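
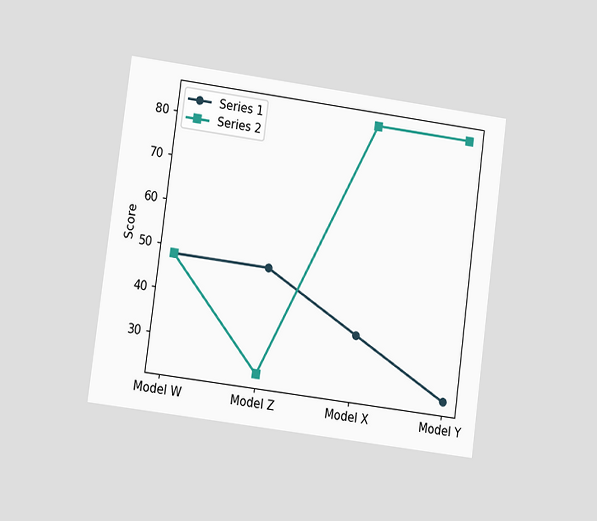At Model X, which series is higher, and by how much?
Series 2, by 48

The chart is tilted about 7° clockwise and viewed at a slight angle. At Model X, Series 2 sits above the other line by 48.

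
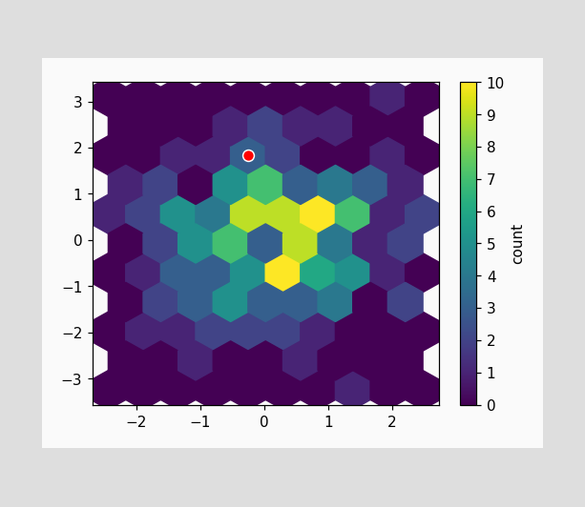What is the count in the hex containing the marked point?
3

The marked hex reads 3 on the colorbar.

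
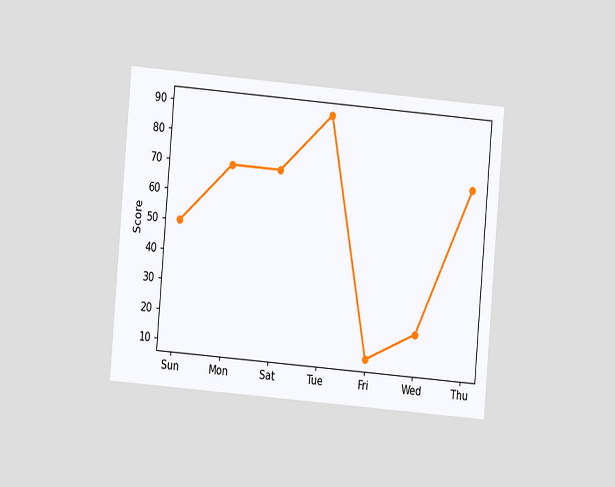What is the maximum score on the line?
The chart is tilted about 5° clockwise and viewed at a slight angle. The highest point is at Tue, and reading across to the y-axis gives 90.

90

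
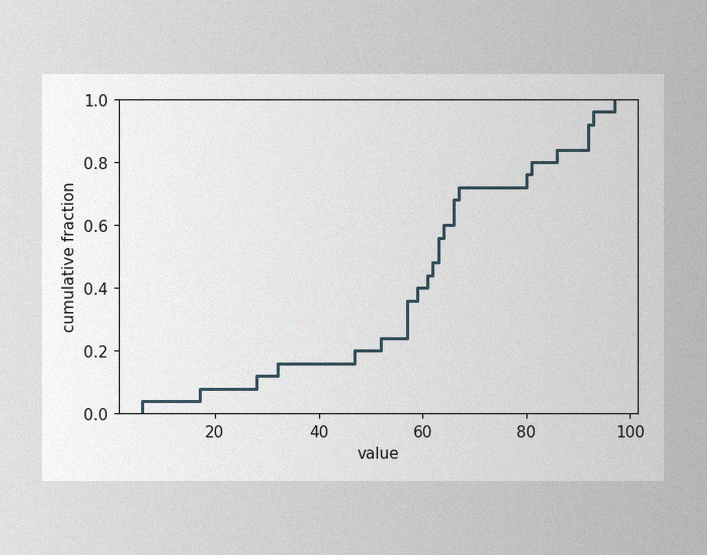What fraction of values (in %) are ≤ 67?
72%

The image has some photo noise and uneven lighting. At x=67 the ECDF step is at 72%.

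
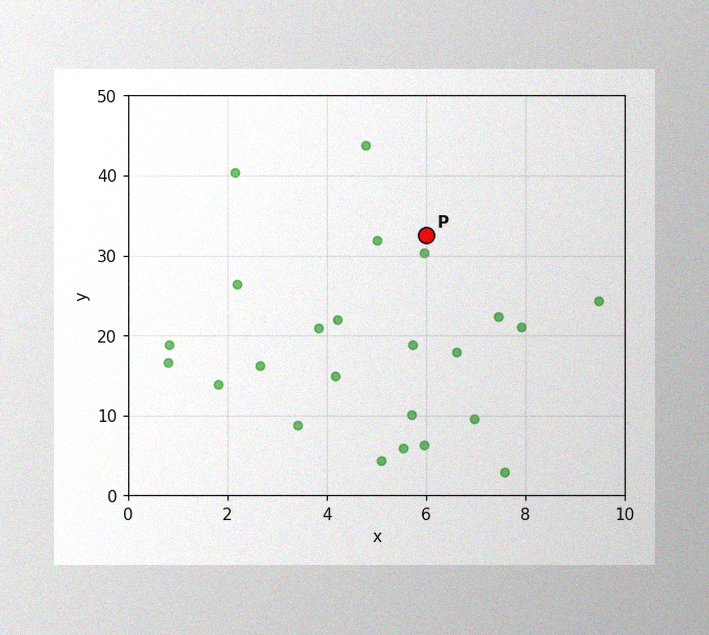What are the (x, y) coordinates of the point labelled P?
(6, 32.5)

The image has some photo noise and uneven lighting. Following the gridlines from P to each axis, P sits at (6, 32.5).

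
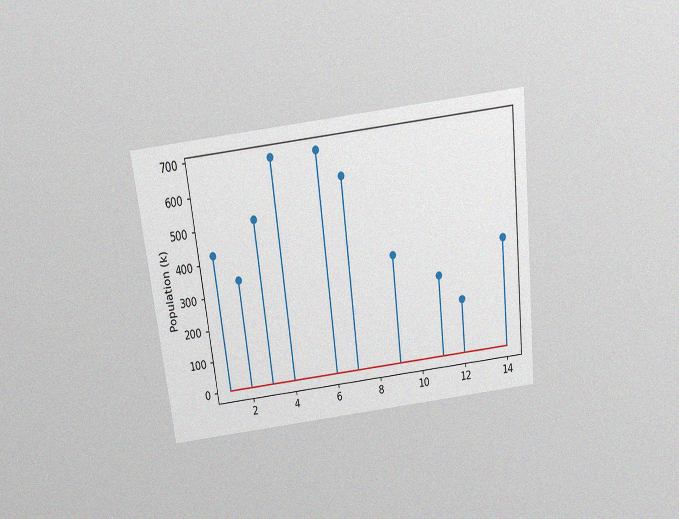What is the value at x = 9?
The chart is tilted about 7° counter-clockwise and viewed slightly from above, with some photo noise. The stem at x=9 reaches 340k.

340k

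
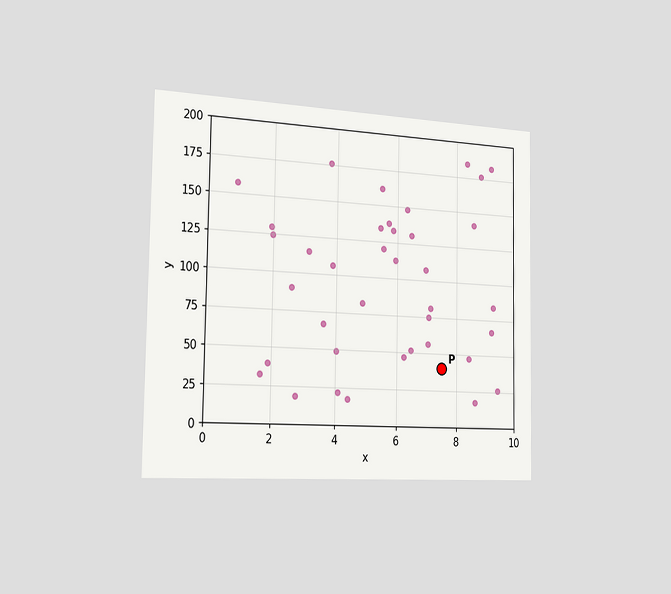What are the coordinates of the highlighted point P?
(7.5, 40)

The chart is viewed slightly from the left. Following the gridlines from P to each axis, P sits at (7.5, 40).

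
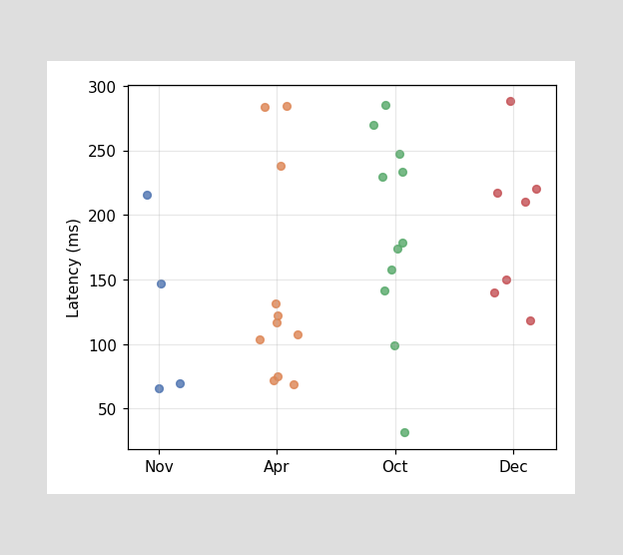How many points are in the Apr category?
11

Counting the markers in the Apr column gives 11.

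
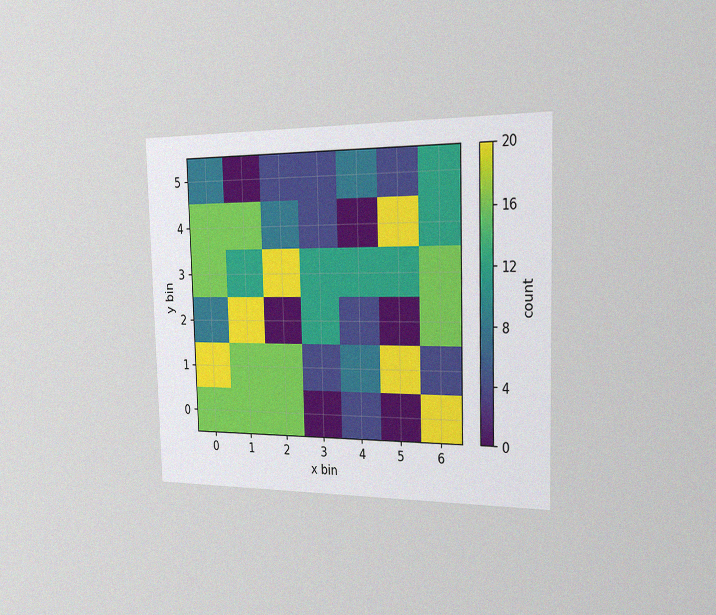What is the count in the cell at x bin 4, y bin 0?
4

The chart is viewed slightly from the right, with some photo noise. Matching the cell (4, 0) against the colorbar gives 4.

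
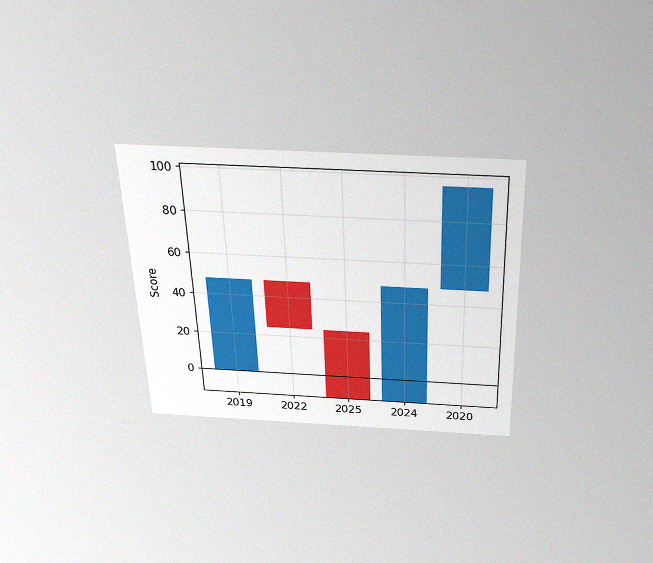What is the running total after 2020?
96

The chart is tilted about 2° counter-clockwise and viewed slightly from above, with some photo noise. After 2020 the running total reaches 96.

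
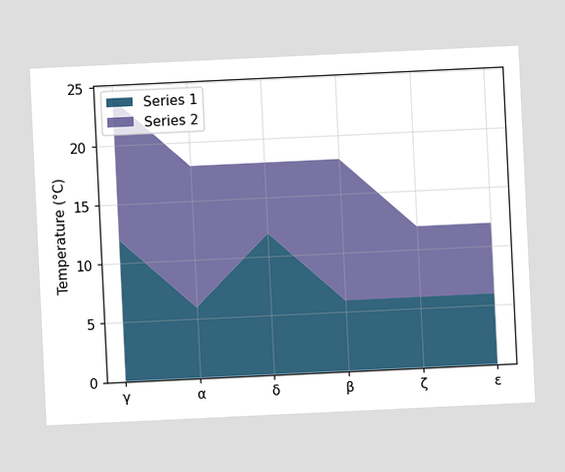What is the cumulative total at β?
18°C

The chart is tilted about 3° counter-clockwise. The stacked total at β reaches 18°C.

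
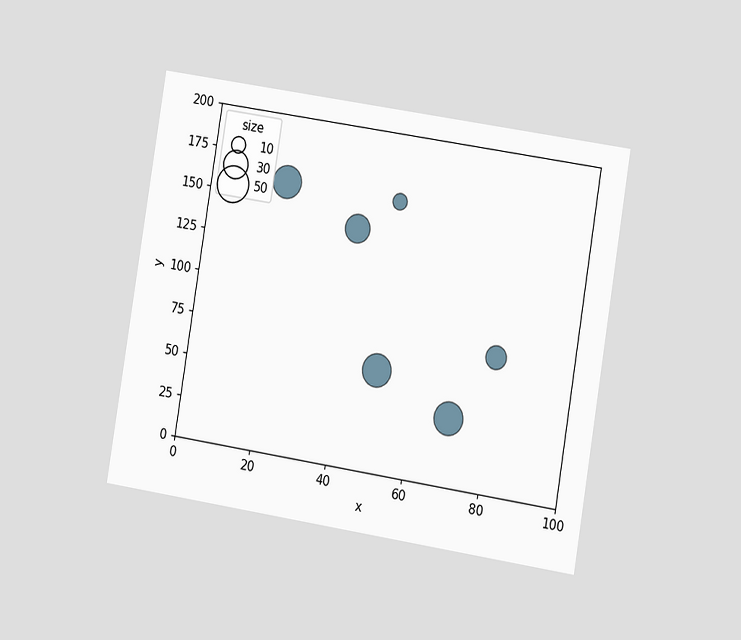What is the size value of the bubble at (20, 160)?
The chart is tilted about 9° clockwise and viewed slightly from the right. Matching the bubble at (20, 160) against the size legend gives 40.

40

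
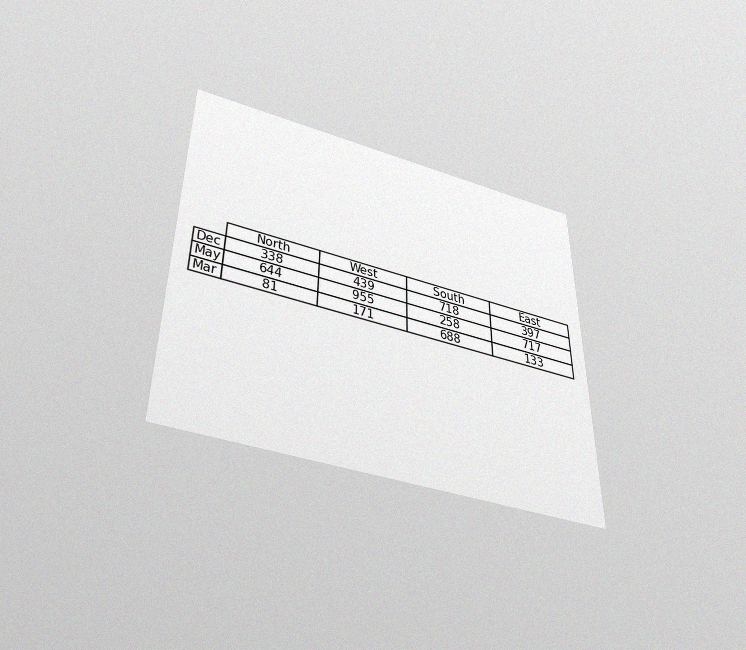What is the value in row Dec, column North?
The chart is viewed slightly from below, with some photo noise. The (Dec, North) cell reads 338.

338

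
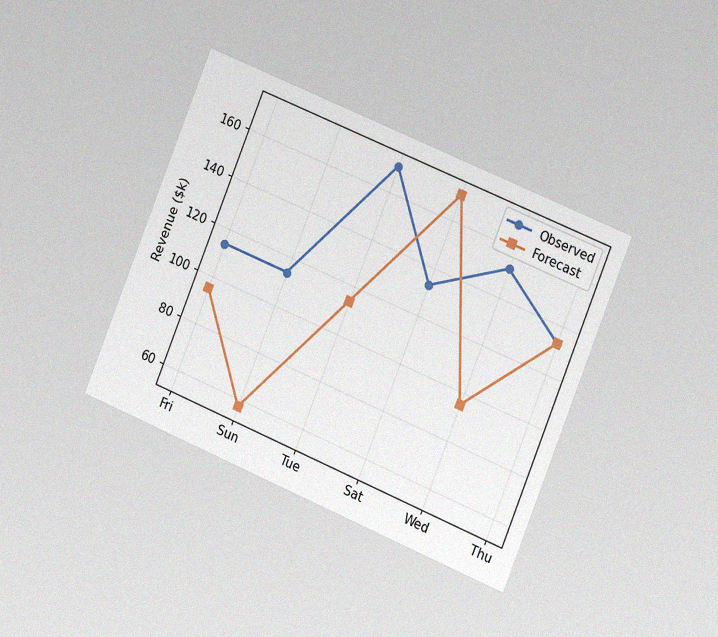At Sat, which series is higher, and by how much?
Forecast, by $38k

The chart is tilted about 22° clockwise and viewed at a slight angle, with some photo noise. At Sat, Forecast sits above the other line by $38k.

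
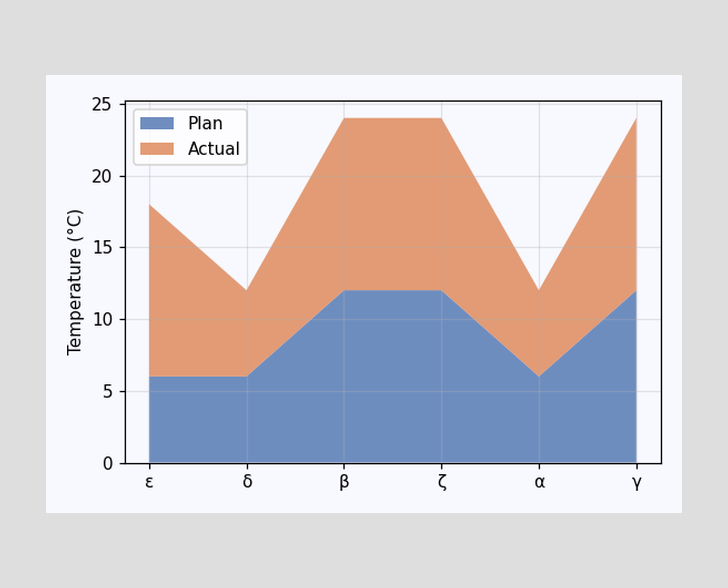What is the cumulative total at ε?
18°C

The stacked total at ε reaches 18°C.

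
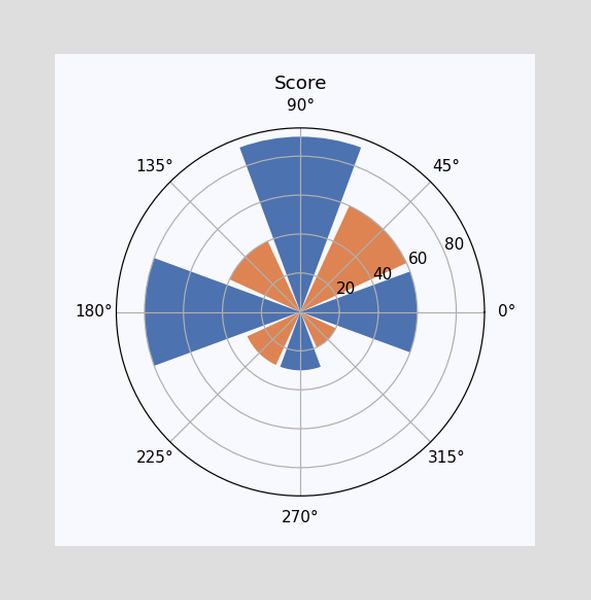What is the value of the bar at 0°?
60

The bar at 0° reaches 60 on the radial axis.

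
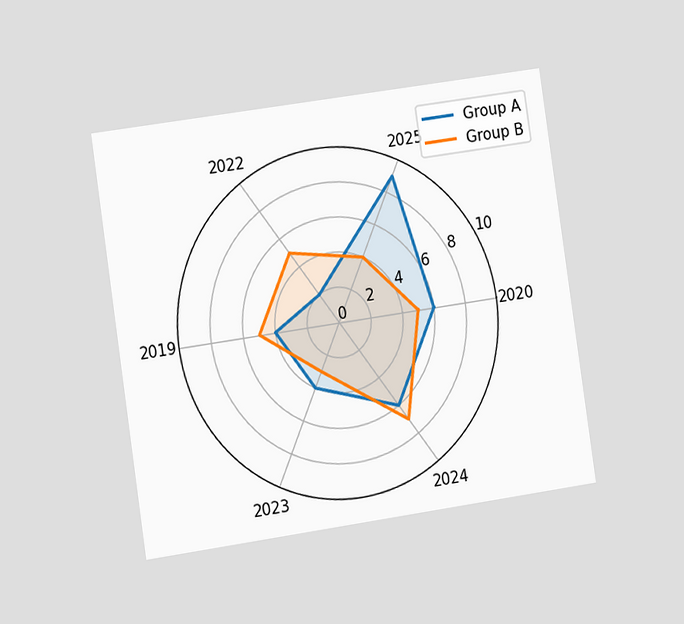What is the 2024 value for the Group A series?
The chart is tilted about 8° counter-clockwise and viewed at a slight angle. On the 2024 axis, Group A reaches 6.

6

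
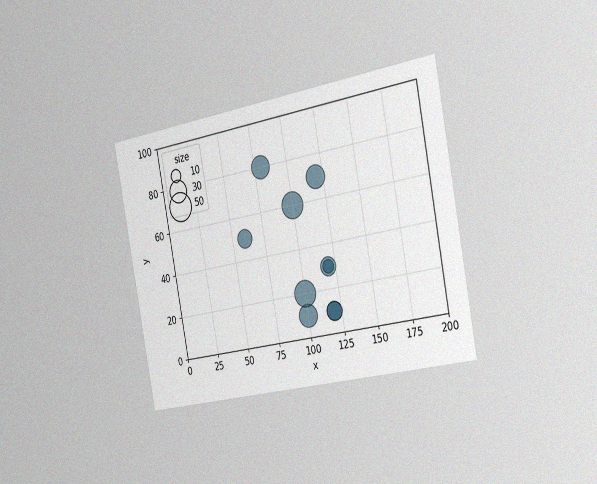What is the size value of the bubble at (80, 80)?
The chart is tilted about 11° counter-clockwise and viewed slightly from the right, with some photo noise. Matching the bubble at (80, 80) against the size legend gives 30.

30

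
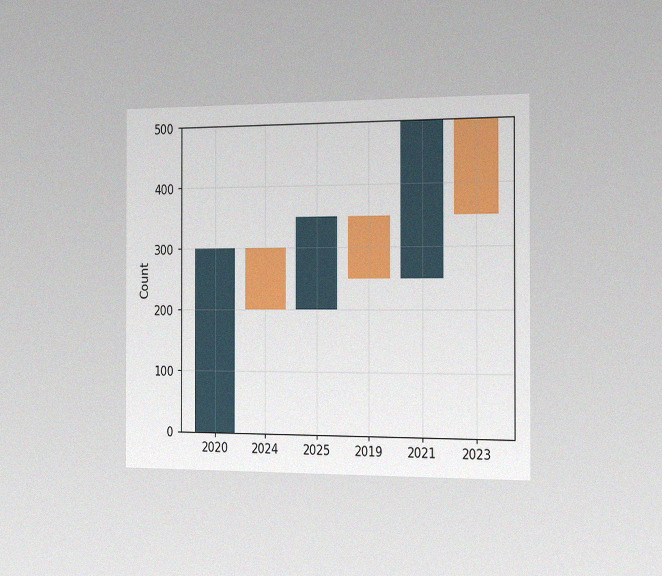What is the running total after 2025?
The chart is viewed slightly from the right, with some photo noise. After 2025 the running total reaches 350.

350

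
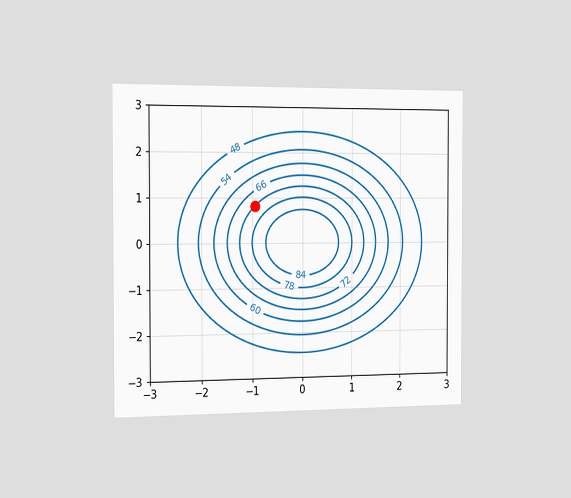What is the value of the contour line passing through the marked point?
72

The chart is viewed slightly from the left. The marked point sits on the contour labelled 72.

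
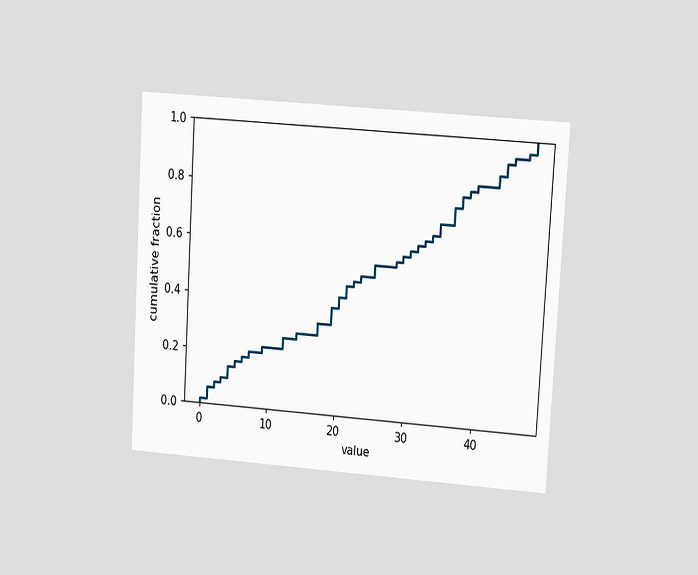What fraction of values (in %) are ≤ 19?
The chart is tilted about 3° clockwise and viewed at a slight angle. At x=19 the ECDF step is at 38%.

38%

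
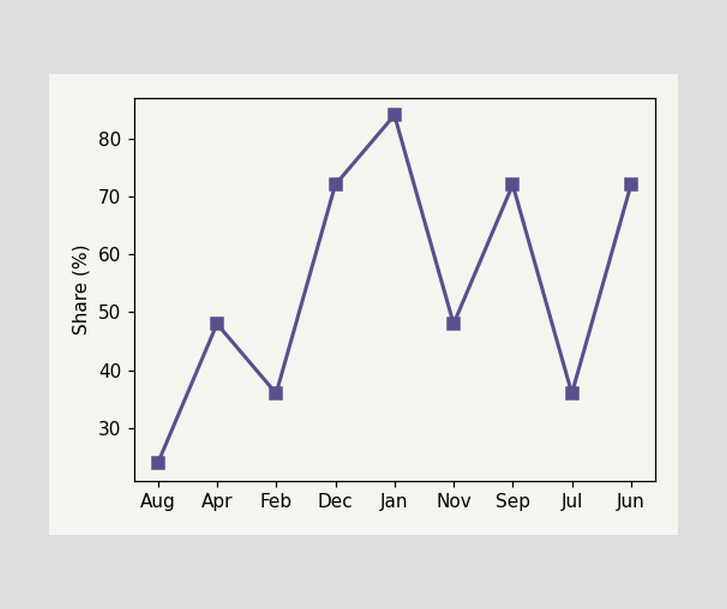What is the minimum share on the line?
The lowest point is at Aug, and reading across to the y-axis gives 24%.

24%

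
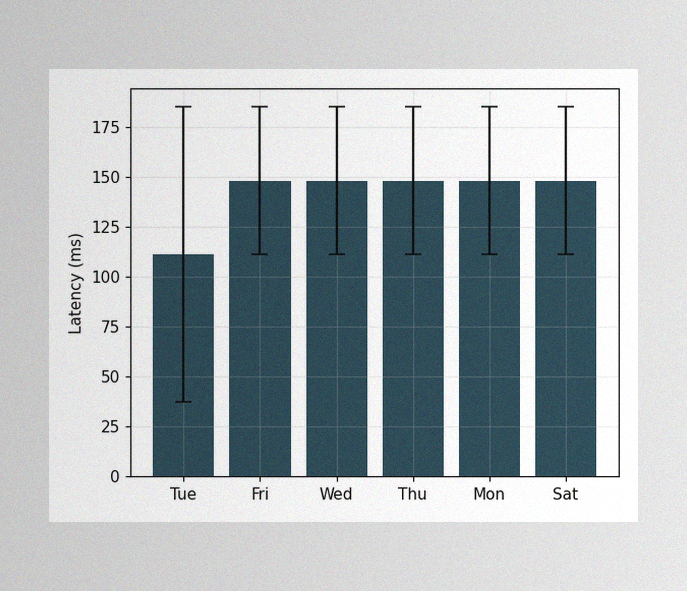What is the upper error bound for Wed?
The image has some photo noise and uneven lighting. The Wed bar's upper whisker reaches 185ms.

185ms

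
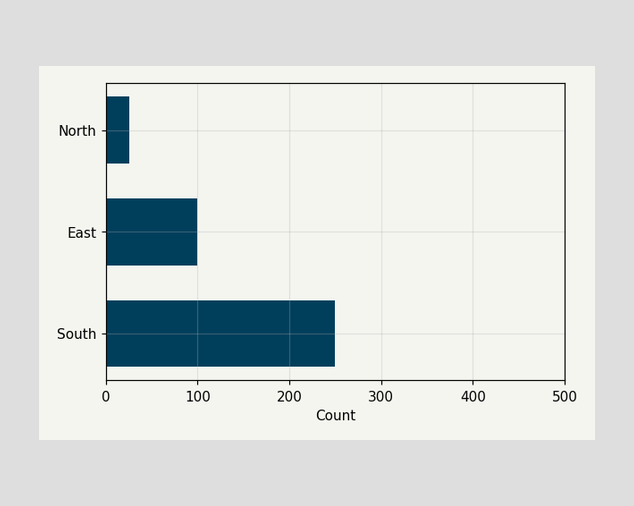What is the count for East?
Reading along the chart's x-axis, the East bar reaches 100.

100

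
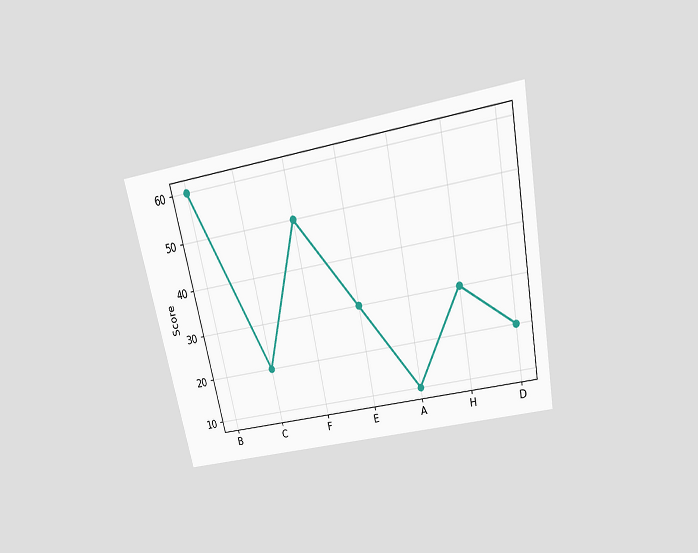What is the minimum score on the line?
The chart is tilted about 11° counter-clockwise and viewed slightly from above. The lowest point is at A, and reading across to the y-axis gives 10.

10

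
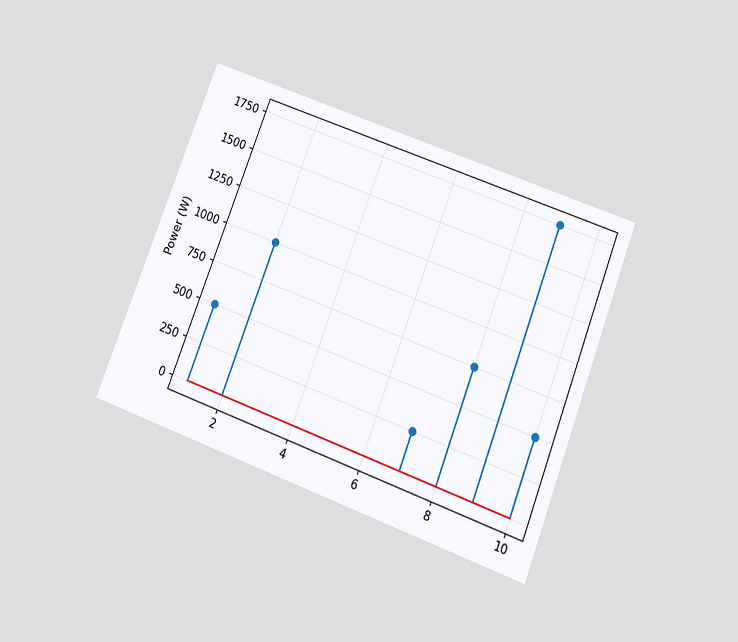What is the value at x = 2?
1000W

The chart is tilted about 21° clockwise and viewed slightly from below. The stem at x=2 reaches 1000W.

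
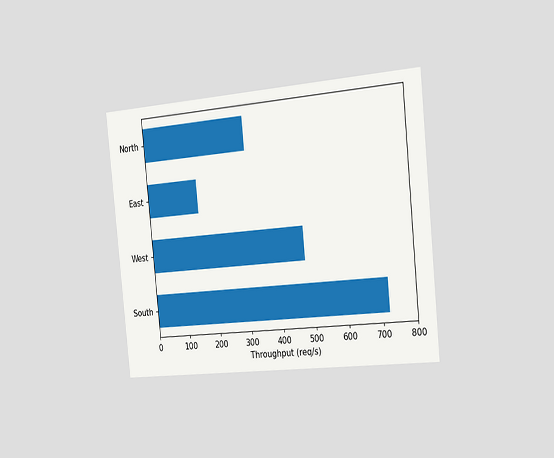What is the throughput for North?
320req/s

The chart is tilted about 6° counter-clockwise and viewed slightly from the right. Reading along the chart's x-axis, the North bar reaches 320req/s.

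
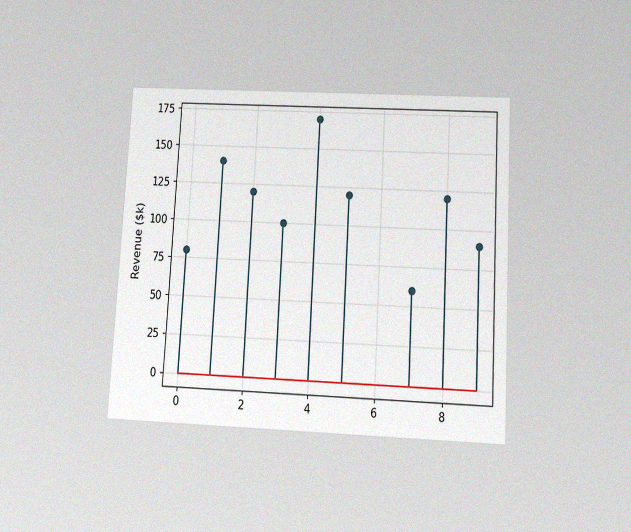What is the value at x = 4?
The chart is tilted about 3° clockwise and viewed slightly from below, with some photo noise. The stem at x=4 reaches $170k.

$170k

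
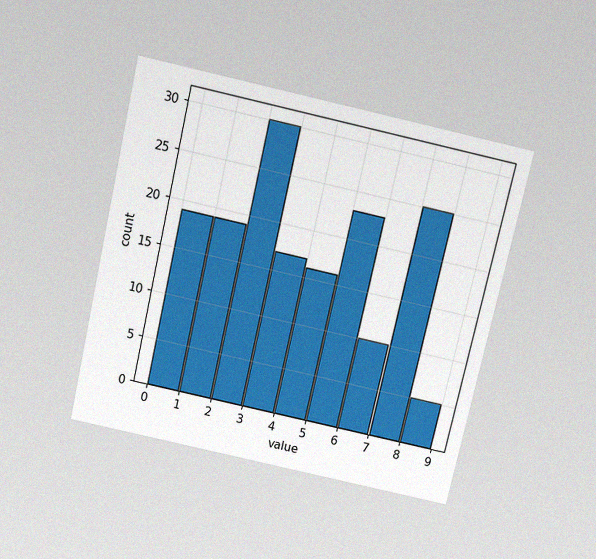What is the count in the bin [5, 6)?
The chart is tilted about 13° clockwise and viewed slightly from above, with some photo noise. The [5, 6) bin has height 23.

23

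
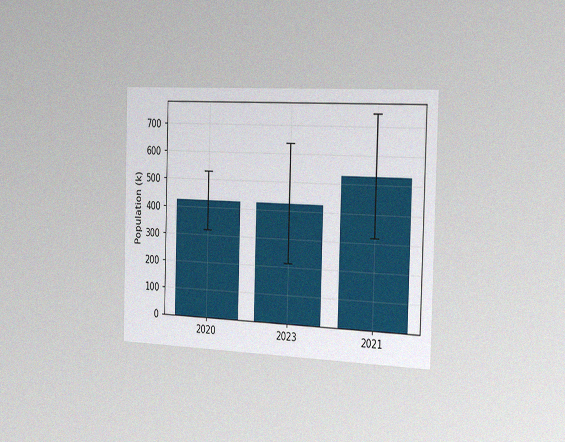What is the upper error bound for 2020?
530k

The chart is viewed slightly from the right, with some photo noise. The 2020 bar's upper whisker reaches 530k.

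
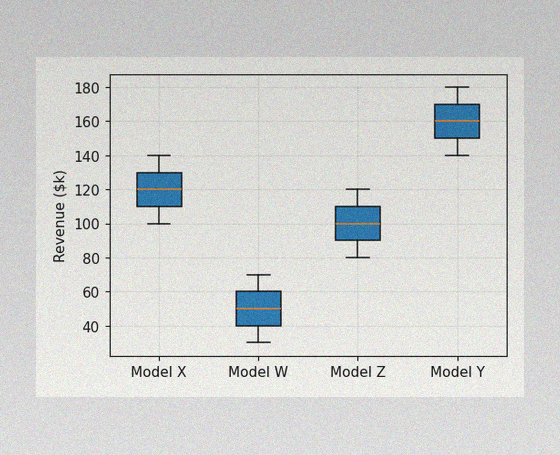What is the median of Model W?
$50k

The image has some photo noise and uneven lighting. The median line in the Model W box sits at $50k.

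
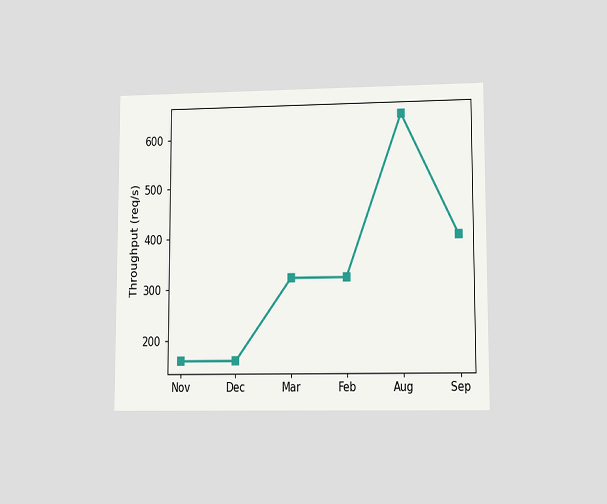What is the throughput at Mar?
The chart is viewed at a slight angle. At Mar, the line is at 320req/s.

320req/s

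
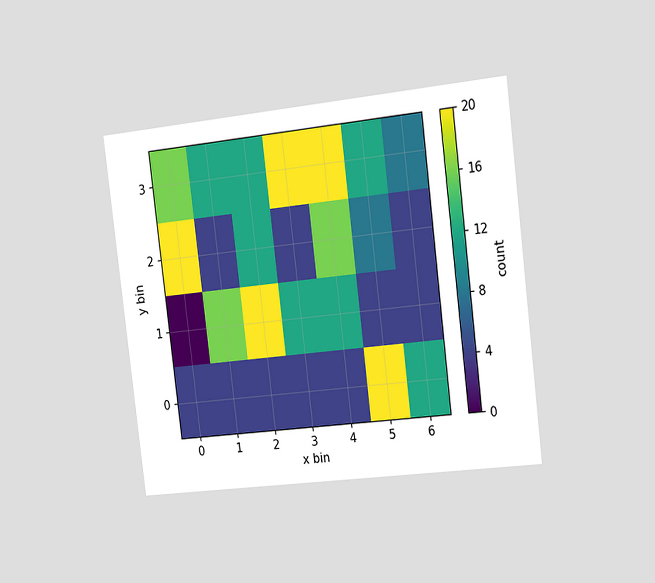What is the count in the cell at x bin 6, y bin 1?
4

The chart is tilted about 7° counter-clockwise and viewed slightly from the right. Matching the cell (6, 1) against the colorbar gives 4.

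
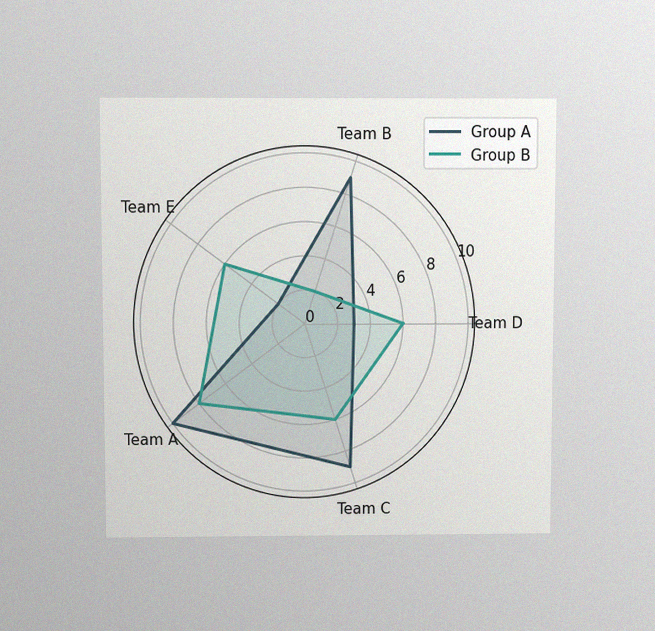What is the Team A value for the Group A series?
10

The chart is viewed slightly from above, with some photo noise. On the Team A axis, Group A reaches 10.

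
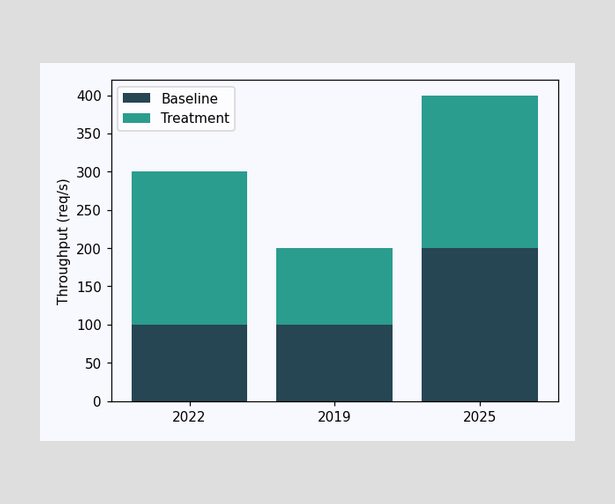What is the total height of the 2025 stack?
400req/s

The 2025 stack's top reaches 400req/s on the y-axis.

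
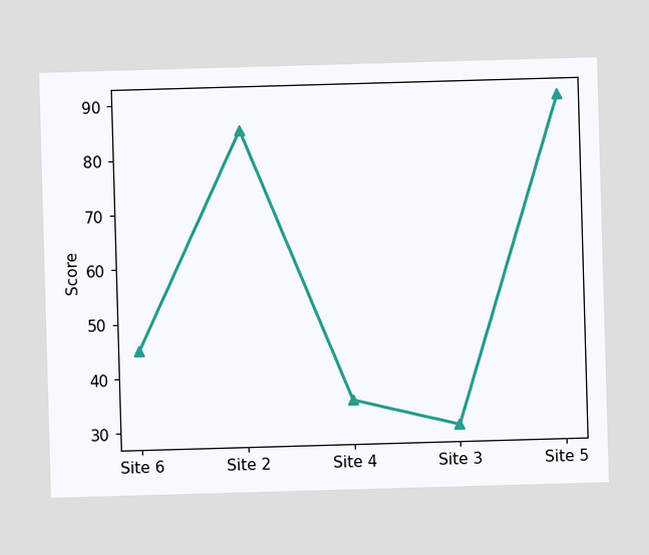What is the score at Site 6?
At Site 6, the line is at 45.

45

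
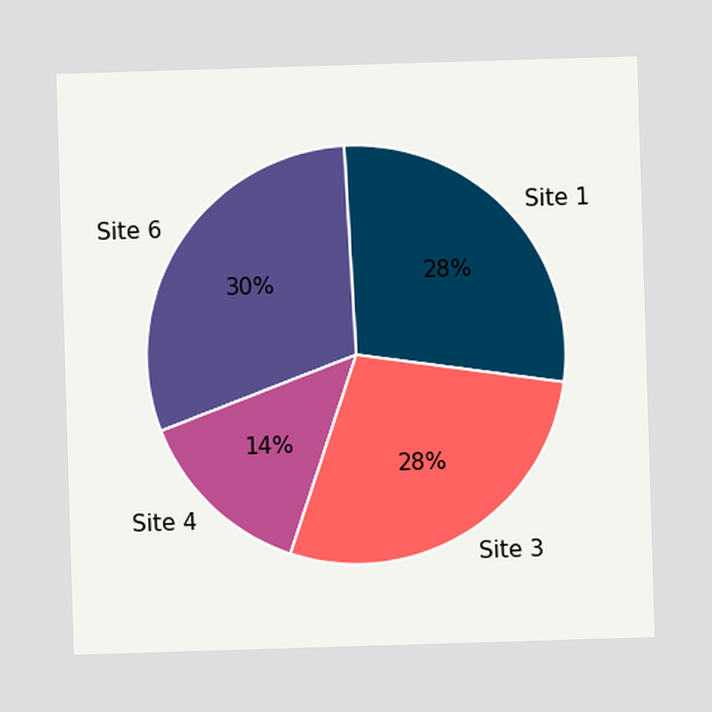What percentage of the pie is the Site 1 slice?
28%

The Site 1 slice takes up 28% of the pie.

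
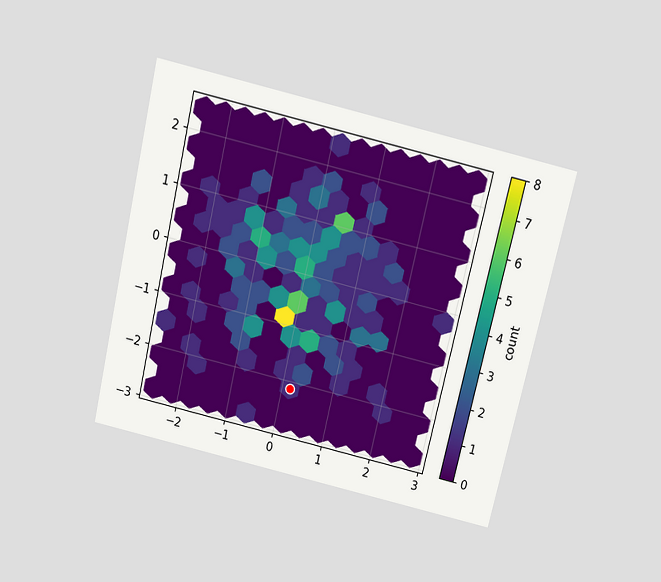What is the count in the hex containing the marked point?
The chart is tilted about 13° clockwise and viewed slightly from above. The marked hex reads 1 on the colorbar.

1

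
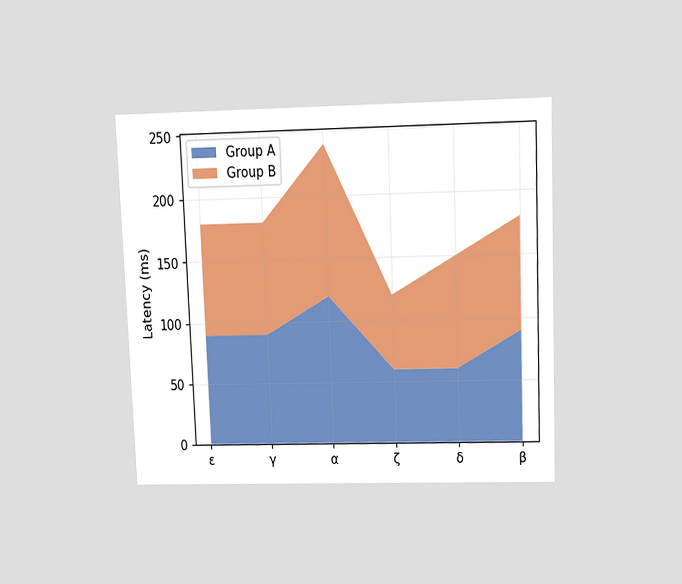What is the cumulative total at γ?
180ms

The chart is tilted about 2° counter-clockwise and viewed slightly from above. The stacked total at γ reaches 180ms.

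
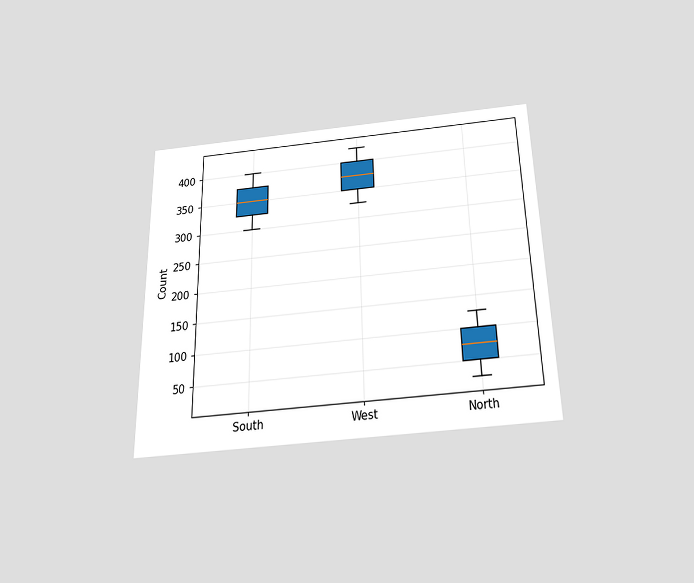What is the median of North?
75

The chart is viewed slightly from below. The median line in the North box sits at 75.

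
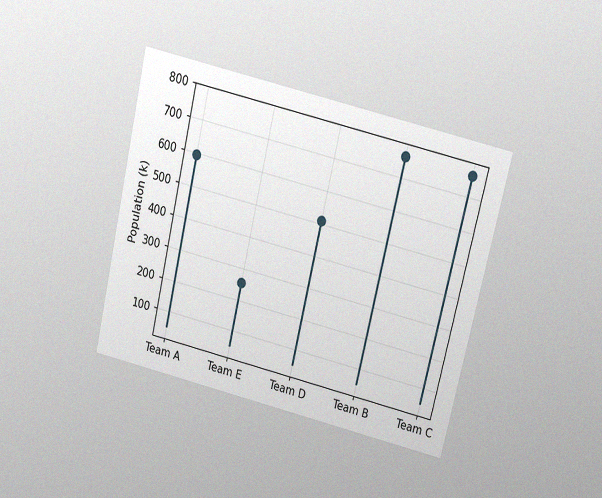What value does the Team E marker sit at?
255k

The chart is tilted about 13° clockwise and viewed at a slight angle, with some photo noise. The Team E marker sits at 255k.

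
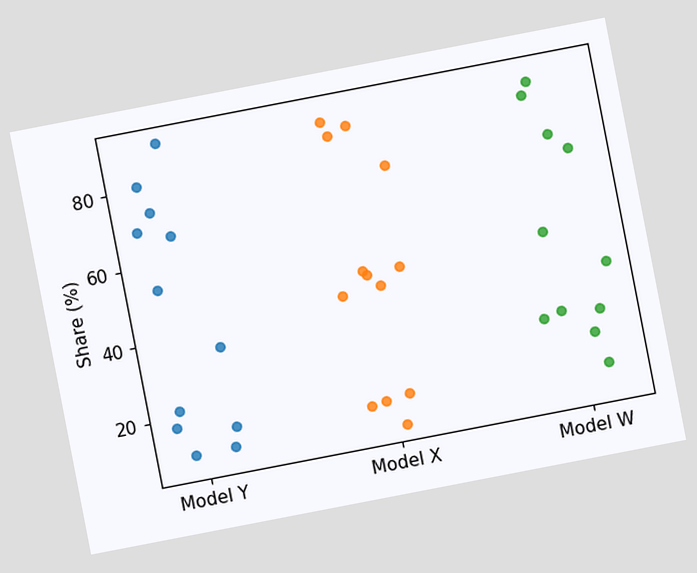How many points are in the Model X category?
13

The chart is tilted about 11° counter-clockwise. Counting the markers in the Model X column gives 13.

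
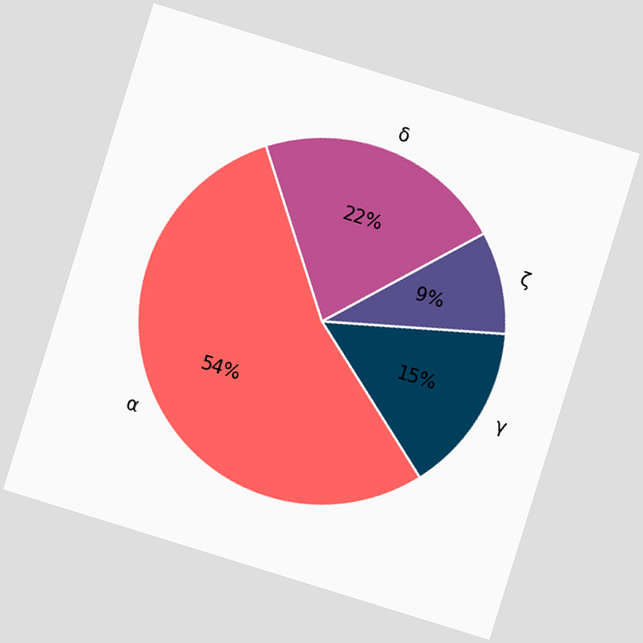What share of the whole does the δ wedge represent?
The chart is tilted about 17° clockwise. The δ slice takes up 22% of the pie.

22%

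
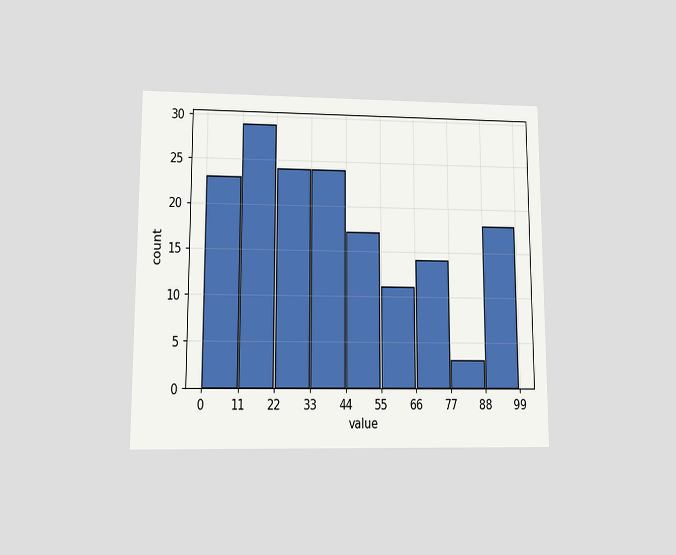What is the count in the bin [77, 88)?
The chart is viewed at a slight angle. The [77, 88) bin has height 3.

3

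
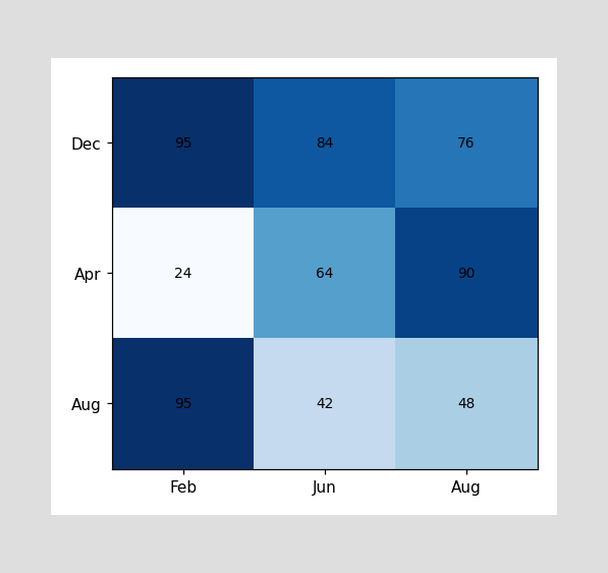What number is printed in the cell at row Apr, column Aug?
90

The (Apr, Aug) cell reads 90.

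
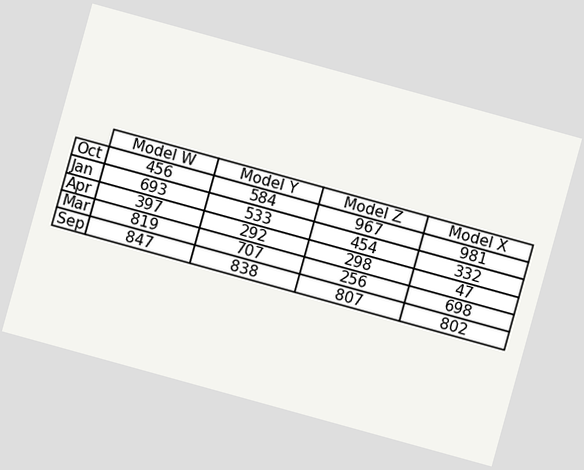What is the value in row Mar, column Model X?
698

The chart is tilted about 15° clockwise. The (Mar, Model X) cell reads 698.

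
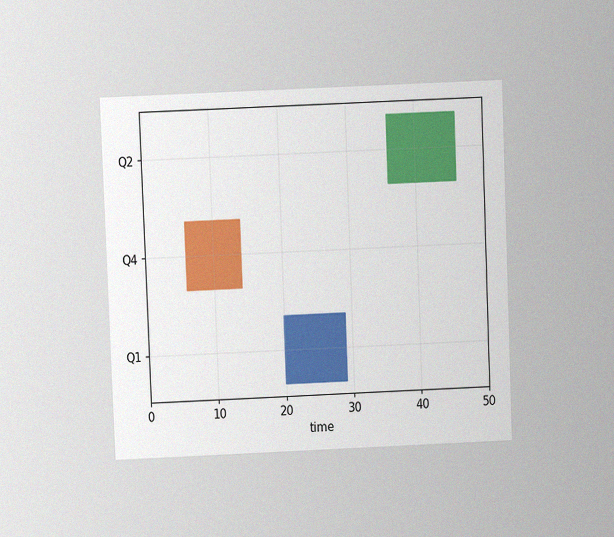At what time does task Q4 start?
6

The chart is tilted about 2° counter-clockwise and viewed at a slight angle, with some photo noise. The Q4 bar begins at t=6.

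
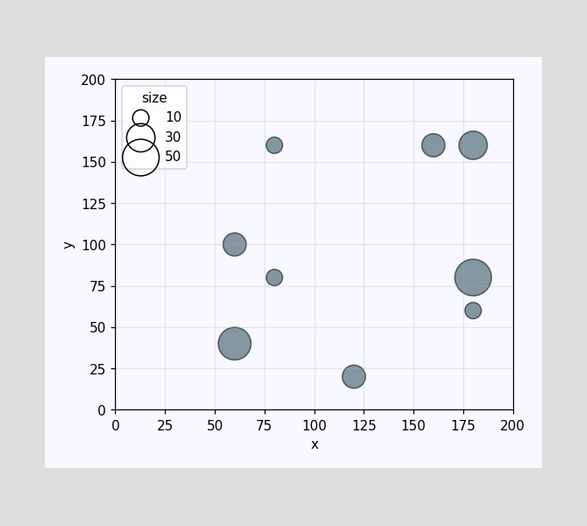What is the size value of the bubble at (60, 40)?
40

Matching the bubble at (60, 40) against the size legend gives 40.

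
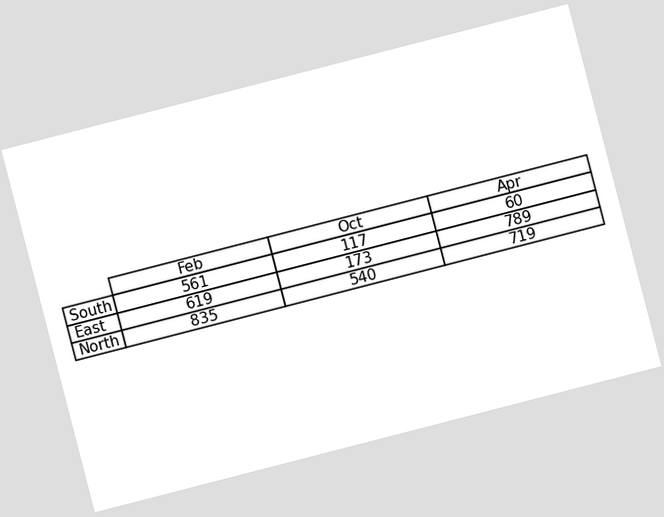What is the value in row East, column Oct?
The chart is tilted about 14° counter-clockwise. The (East, Oct) cell reads 173.

173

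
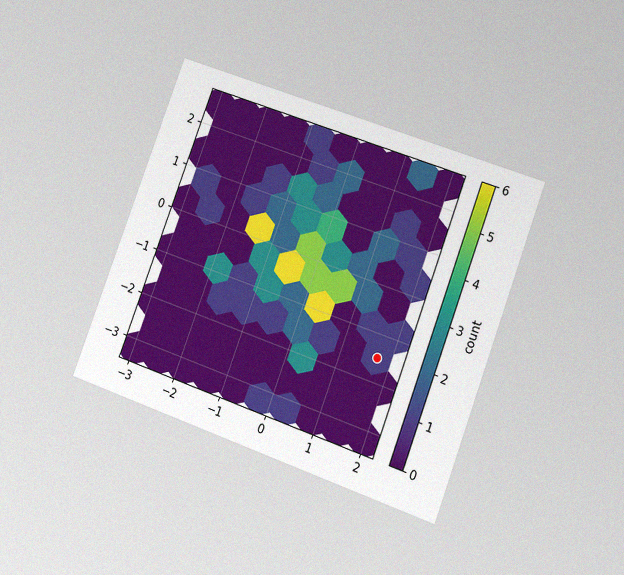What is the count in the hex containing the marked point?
The chart is tilted about 20° clockwise and viewed at a slight angle, with some photo noise. The marked hex reads 1 on the colorbar.

1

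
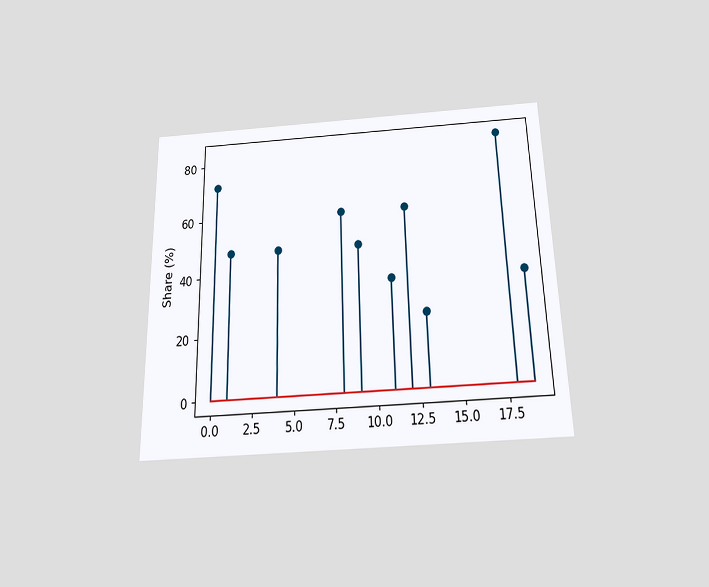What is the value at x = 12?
The chart is viewed slightly from below. The stem at x=12 reaches 60%.

60%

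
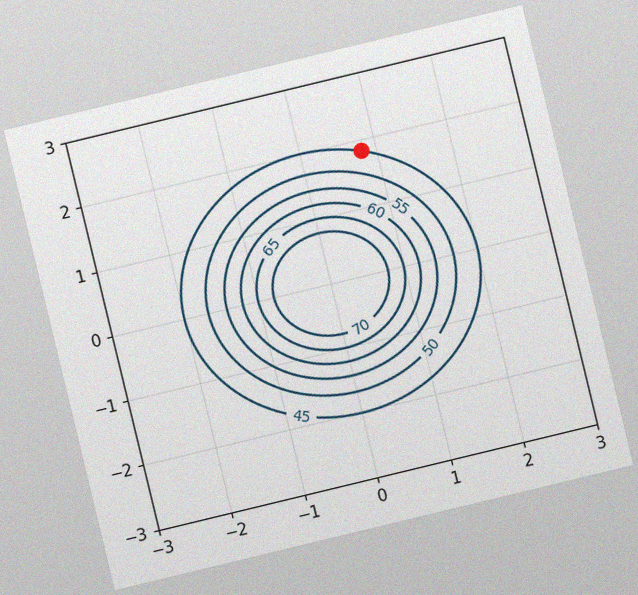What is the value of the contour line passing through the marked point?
45

The chart is tilted about 14° counter-clockwise, with some photo noise. The marked point sits on the contour labelled 45.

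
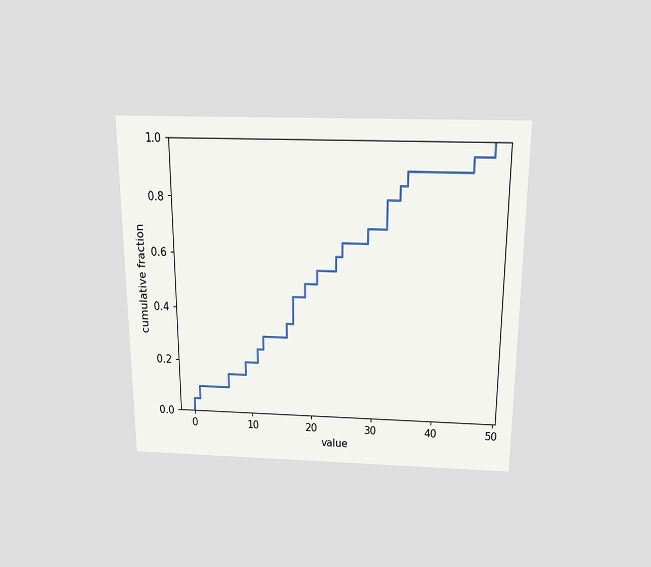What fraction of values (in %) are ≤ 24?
60%

The chart is viewed slightly from above. At x=24 the ECDF step is at 60%.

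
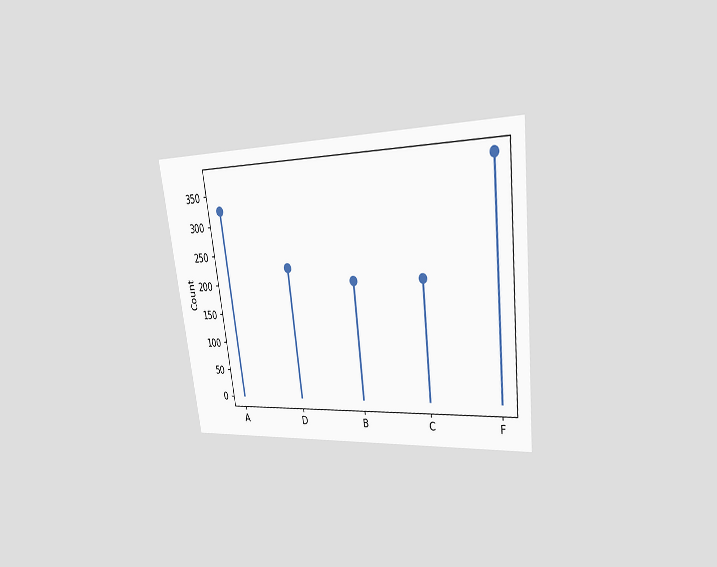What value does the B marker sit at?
The chart is tilted about 7° counter-clockwise and viewed at a slight angle. The B marker sits at 200.

200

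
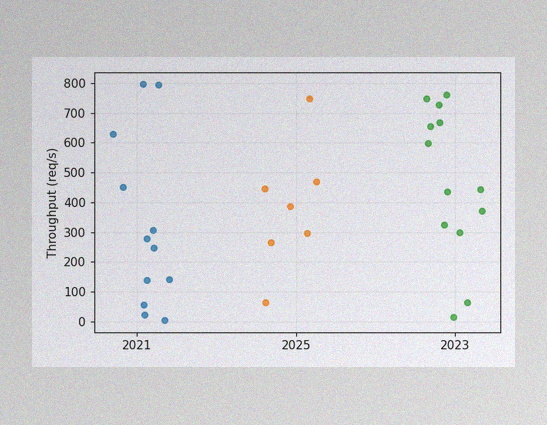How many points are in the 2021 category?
The image has some photo noise and uneven lighting. Counting the markers in the 2021 column gives 12.

12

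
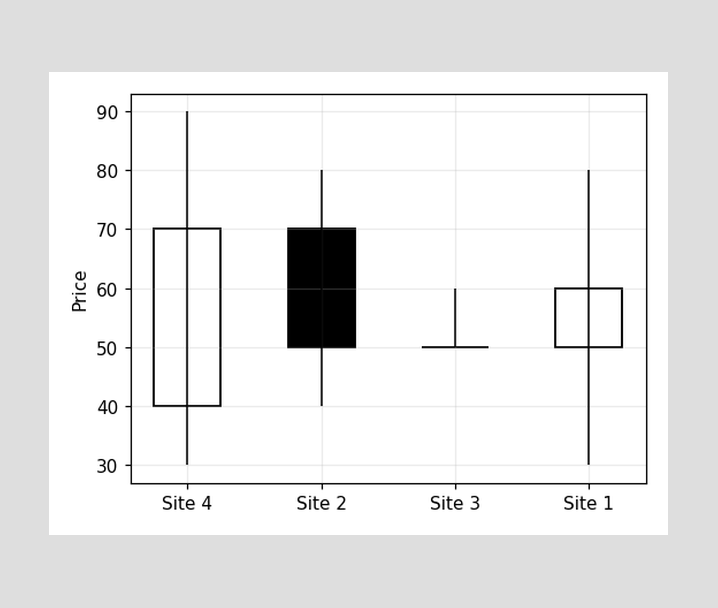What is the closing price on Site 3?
The Site 3 candle closes at 50.

50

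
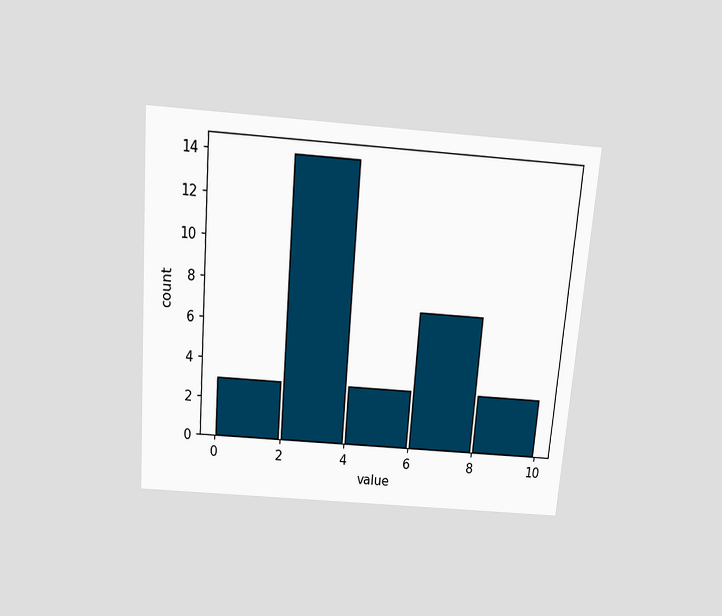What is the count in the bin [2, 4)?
14

The chart is tilted about 5° clockwise and viewed slightly from above. The [2, 4) bin has height 14.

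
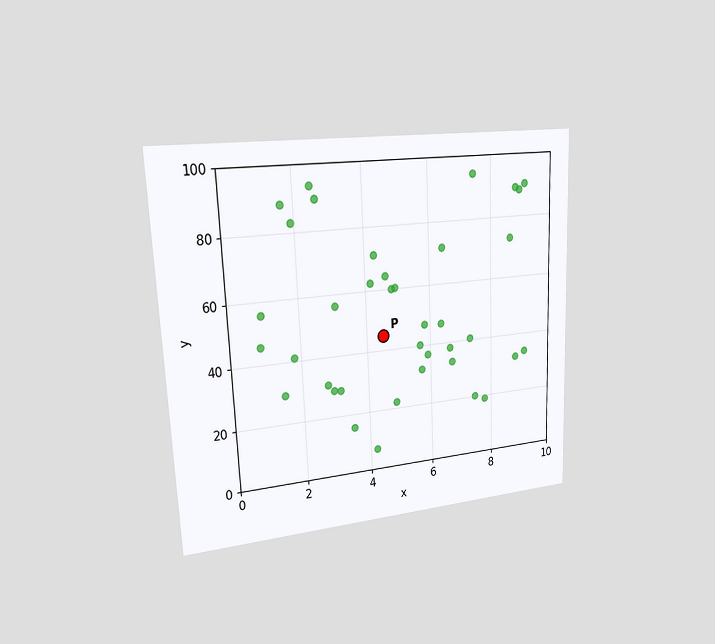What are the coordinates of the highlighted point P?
(4.5, 45)

The chart is tilted about 2° counter-clockwise and viewed slightly from the left. Following the gridlines from P to each axis, P sits at (4.5, 45).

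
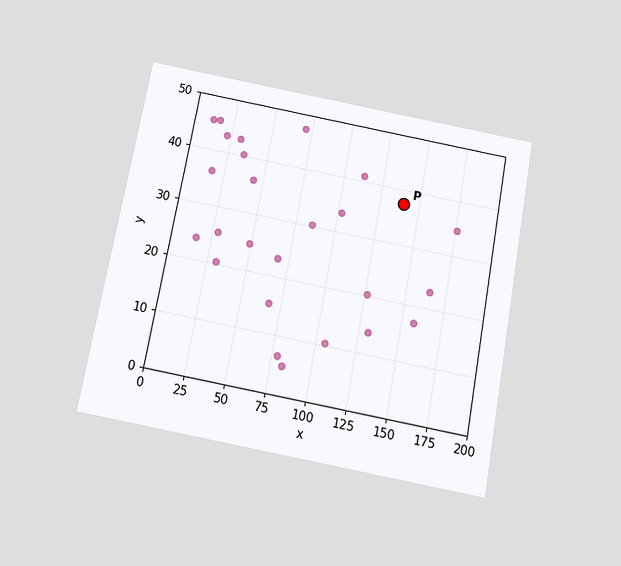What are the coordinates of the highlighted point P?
(140, 37.5)

The chart is tilted about 10° clockwise and viewed slightly from below. Following the gridlines from P to each axis, P sits at (140, 37.5).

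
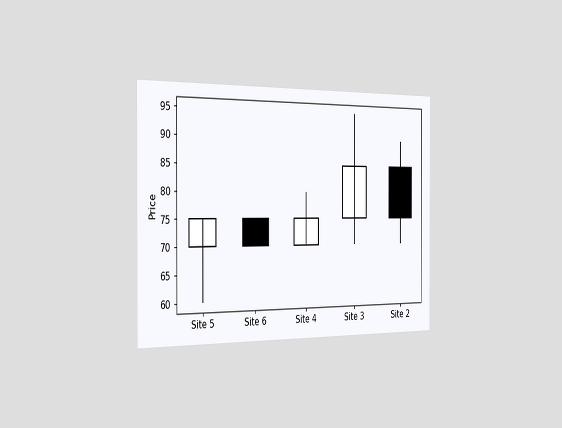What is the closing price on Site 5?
75

The chart is viewed slightly from the left. The Site 5 candle closes at 75.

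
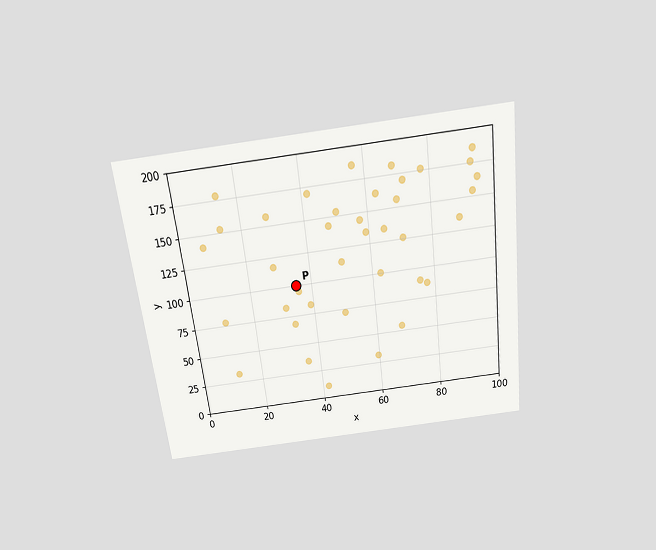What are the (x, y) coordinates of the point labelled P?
The chart is tilted about 7° counter-clockwise and viewed slightly from above. Following the gridlines from P to each axis, P sits at (35, 100).

(35, 100)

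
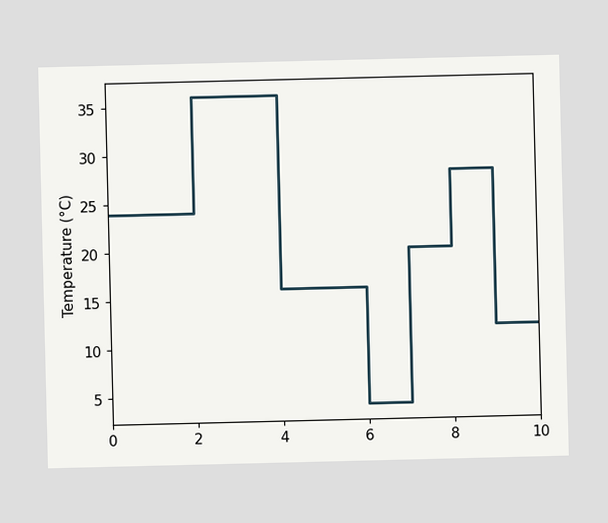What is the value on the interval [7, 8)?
20°C

On [7, 8) the step sits at 20°C.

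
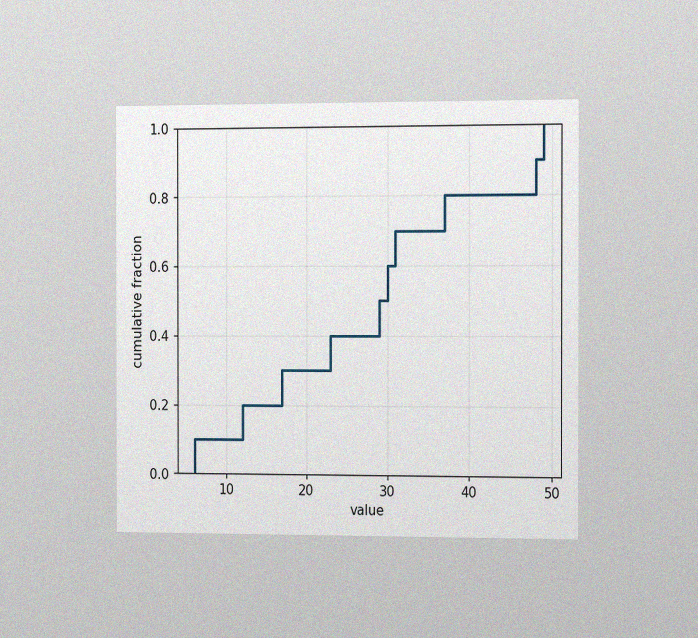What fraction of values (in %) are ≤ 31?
70%

The chart is viewed slightly from the right, with some photo noise. At x=31 the ECDF step is at 70%.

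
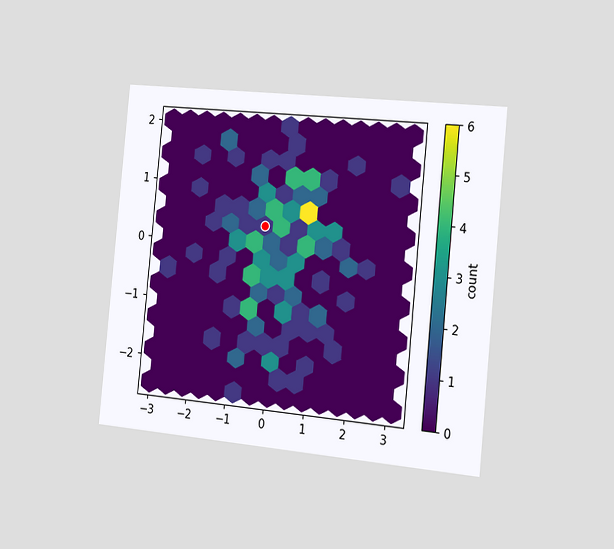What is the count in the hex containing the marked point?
The chart is tilted about 5° clockwise and viewed slightly from the right. The marked hex reads 1 on the colorbar.

1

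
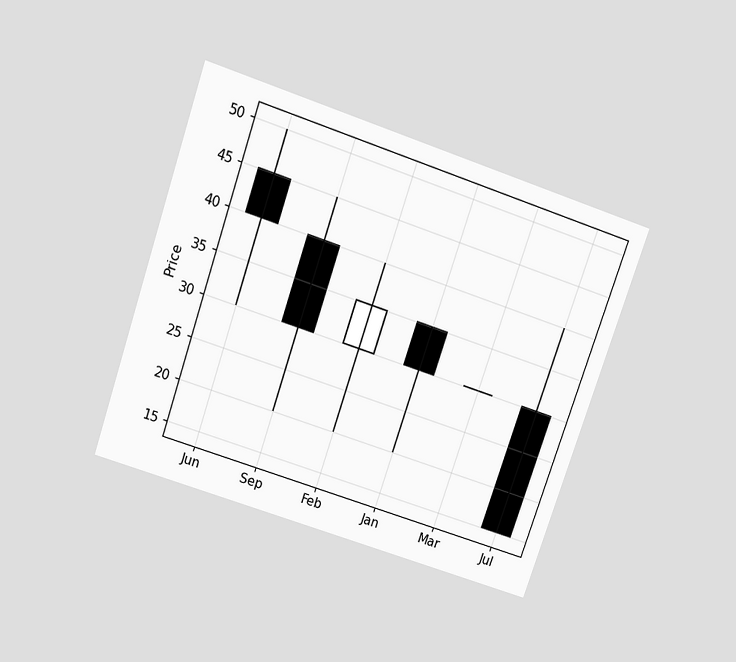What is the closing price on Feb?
The chart is tilted about 19° clockwise and viewed slightly from above. The Feb candle closes at 35.

35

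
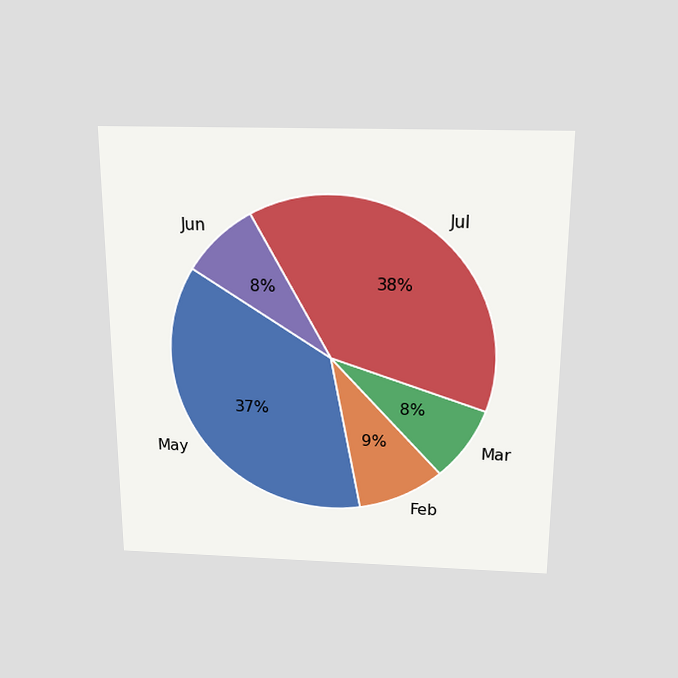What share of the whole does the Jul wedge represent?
38%

The chart is viewed slightly from above. The Jul slice takes up 38% of the pie.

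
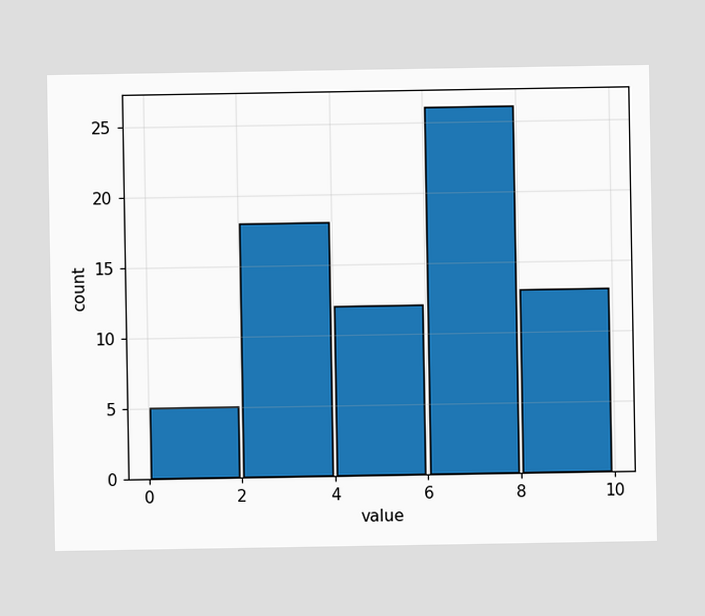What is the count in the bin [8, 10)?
The [8, 10) bin has height 13.

13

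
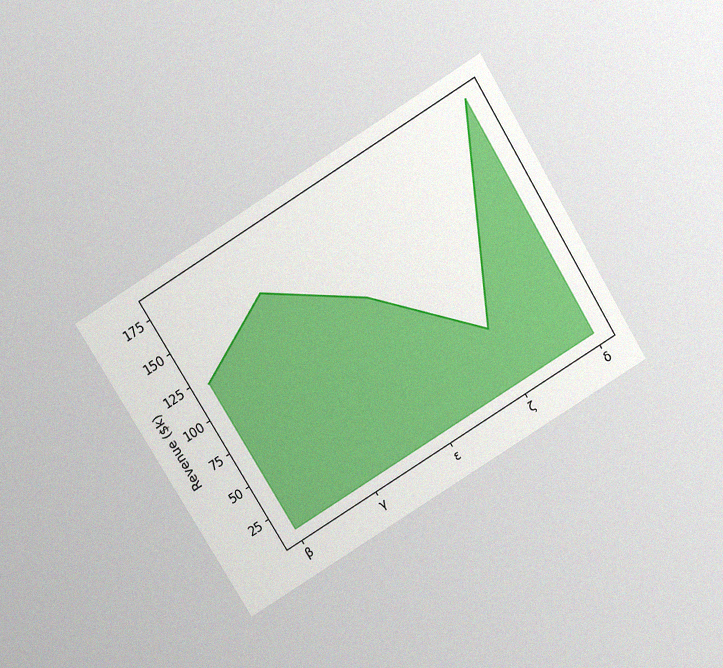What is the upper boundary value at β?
$120k

The chart is tilted about 31° counter-clockwise and viewed slightly from above, with some photo noise. At β the upper boundary is at $120k.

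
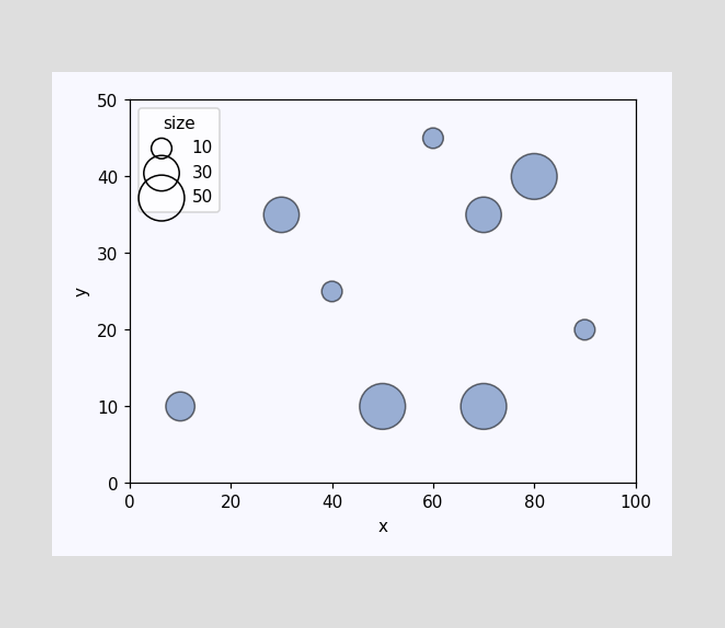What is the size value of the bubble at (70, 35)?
Matching the bubble at (70, 35) against the size legend gives 30.

30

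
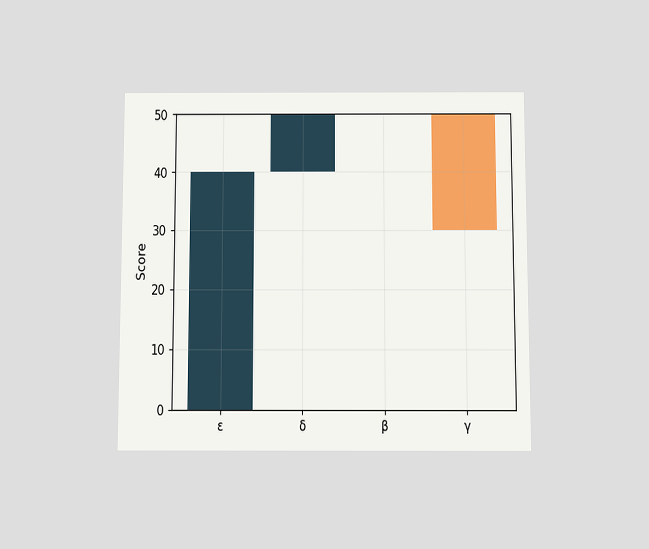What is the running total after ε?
The chart is viewed slightly from below. After ε the running total reaches 40.

40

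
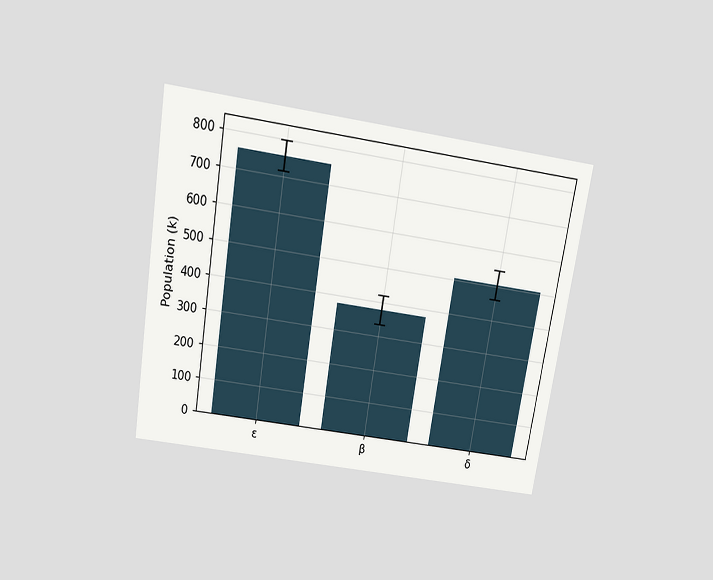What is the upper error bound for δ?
The chart is tilted about 9° clockwise and viewed slightly from above. The δ bar's upper whisker reaches 546k.

546k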